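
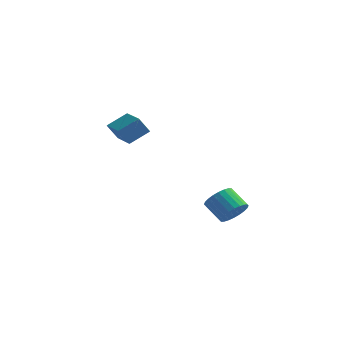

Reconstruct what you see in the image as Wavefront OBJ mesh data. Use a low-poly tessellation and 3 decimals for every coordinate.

v 3.667 -2.09 -1.822
v 4.188 -1.461 -1.422
v 3.115 -1.12 -0.558
v 2.593 -1.75 -0.958
v 4.039 -1.271 -1.683
v 2.965 -0.931 -0.818
v 3.832 -1.207 -1.964
v 2.759 -0.866 -1.1
v 3.601 -1.277 -2.224
v 2.527 -0.936 -1.36
v 3.379 -1.47 -2.423
v 2.306 -1.13 -1.559
v 3.202 -1.758 -2.531
v 2.128 -1.418 -1.666
v 3.095 -2.097 -2.53
v 2.021 -1.757 -1.665
v 3.075 -2.434 -2.422
v 2.001 -2.094 -1.557
v 3.145 -2.72 -2.222
v 2.072 -2.379 -1.358
v 3.295 -2.909 -1.962
v 2.221 -2.569 -1.097
v 3.501 -2.974 -1.68
v 2.428 -2.633 -0.816
v 3.733 -2.904 -1.42
v 2.659 -2.563 -0.556
v 3.954 -2.71 -1.221
v 2.881 -2.37 -0.357
v 4.132 -2.422 -1.114
v 3.058 -2.082 -0.249
v 4.239 -2.083 -1.115
v 3.165 -1.743 -0.25
v 4.259 -1.746 -1.223
v 3.185 -1.406 -0.358
v -3.285 -1.712 2.881
v -2.524 -0.785 3.622
v -4.613 -0.519 2.753
v -3.851 0.408 3.494
v -2.829 -1.308 1.906
v -2.067 -0.381 2.647
v -4.156 -0.115 1.778
v -3.395 0.812 2.519
f 2 1 5
f 2 5 3
f 3 5 6
f 3 6 4
f 5 1 7
f 5 7 6
f 6 7 8
f 6 8 4
f 7 1 9
f 7 9 8
f 8 9 10
f 8 10 4
f 9 1 11
f 9 11 10
f 10 11 12
f 10 12 4
f 11 1 13
f 11 13 12
f 12 13 14
f 12 14 4
f 13 1 15
f 13 15 14
f 14 15 16
f 14 16 4
f 15 1 17
f 15 17 16
f 16 17 18
f 16 18 4
f 17 1 19
f 17 19 18
f 18 19 20
f 18 20 4
f 19 1 21
f 19 21 20
f 20 21 22
f 20 22 4
f 21 1 23
f 21 23 22
f 22 23 24
f 22 24 4
f 23 1 25
f 23 25 24
f 24 25 26
f 24 26 4
f 25 1 27
f 25 27 26
f 26 27 28
f 26 28 4
f 27 1 29
f 27 29 28
f 28 29 30
f 28 30 4
f 29 1 31
f 29 31 30
f 30 31 32
f 30 32 4
f 31 1 33
f 31 33 32
f 32 33 34
f 32 34 4
f 33 1 2
f 33 2 34
f 34 2 3
f 34 3 4
f 36 38 35
f 39 36 35
f 35 38 37
f 37 39 35
f 36 42 38
f 40 36 39
f 40 42 36
f 38 42 37
f 41 39 37
f 37 42 41
f 41 40 39
f 42 40 41



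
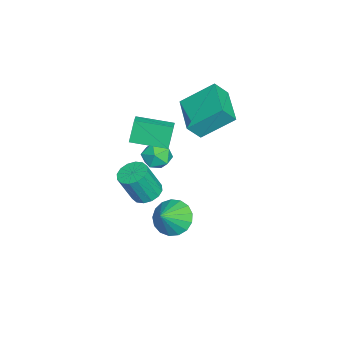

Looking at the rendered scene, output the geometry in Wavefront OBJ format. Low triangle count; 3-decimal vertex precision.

v 0.859 0.764 -0.062
v 1.3 1.426 0.086
v 1.683 0.799 1.751
v 1.241 0.136 1.602
v 0.912 1.524 0.212
v 1.295 0.897 1.877
v 0.51 1.418 0.264
v 0.893 0.79 1.929
v 0.201 1.137 0.229
v 0.584 0.509 1.894
v 0.069 0.755 0.116
v 0.451 0.128 1.781
v 0.147 0.376 -0.045
v 0.53 -0.251 1.62
v 0.417 0.101 -0.211
v 0.8 -0.526 1.454
v 0.805 0.003 -0.337
v 1.188 -0.624 1.328
v 1.207 0.11 -0.389
v 1.59 -0.518 1.276
v 1.516 0.391 -0.354
v 1.899 -0.237 1.311
v 1.649 0.772 -0.241
v 2.031 0.145 1.424
v 1.57 1.151 -0.08
v 1.953 0.524 1.585
v -3.417 -0.972 0.35
v -3.892 -0.798 1.655
v -3.539 0.99 0.043
v -4.014 1.165 1.348
v -2.666 -0.885 0.612
v -3.141 -0.71 1.917
v -2.788 1.078 0.305
v -3.263 1.252 1.61
v -0.74 1.694 -3.268
v -0.125 2.539 -3.576
v 0.32 1.286 -2.272
v -0.416 2.731 -3.188
v -0.781 2.686 -2.818
v -1.136 2.413 -2.551
v -1.401 1.975 -2.448
v -1.515 1.473 -2.533
v -1.45 1.022 -2.786
v -1.223 0.724 -3.15
v -0.886 0.649 -3.54
v -0.515 0.812 -3.868
v -0.195 1.178 -4.059
v -0 1.662 -4.068
v 0.025 2.153 -3.894
v -3.386 1.001 -0.205
v -2.811 1.026 -0.903
v -3.929 -0.266 -0.697
v -3.354 -0.241 -1.395
v -3.042 -0.377 -0.557
v -2.707 0.406 -0.253
v -4.033 0.354 -1.347
v -3.698 1.137 -1.043
v -3.212 0.626 -1.609
v -2.599 0.174 -1.121
v -4.141 0.586 -0.479
v -3.528 0.134 0.009
v -4.68 1.985 1.915
v -5.05 3.669 3.249
v -2.646 2.733 1.536
v -3.016 4.417 2.869
v -4.284 1.363 2.811
v -4.654 3.047 4.144
v -2.25 2.111 2.431
v -2.62 3.795 3.765
f 2 1 5
f 2 5 3
f 3 5 6
f 3 6 4
f 5 1 7
f 5 7 6
f 6 7 8
f 6 8 4
f 7 1 9
f 7 9 8
f 8 9 10
f 8 10 4
f 9 1 11
f 9 11 10
f 10 11 12
f 10 12 4
f 11 1 13
f 11 13 12
f 12 13 14
f 12 14 4
f 13 1 15
f 13 15 14
f 14 15 16
f 14 16 4
f 15 1 17
f 15 17 16
f 16 17 18
f 16 18 4
f 17 1 19
f 17 19 18
f 18 19 20
f 18 20 4
f 19 1 21
f 19 21 20
f 20 21 22
f 20 22 4
f 21 1 23
f 21 23 22
f 22 23 24
f 22 24 4
f 23 1 25
f 23 25 24
f 24 25 26
f 24 26 4
f 25 1 2
f 25 2 26
f 26 2 3
f 26 3 4
f 28 30 27
f 31 28 27
f 27 30 29
f 29 31 27
f 28 34 30
f 32 28 31
f 32 34 28
f 30 34 29
f 33 31 29
f 29 34 33
f 33 32 31
f 34 32 33
f 36 35 38
f 36 38 37
f 38 35 39
f 38 39 37
f 39 35 40
f 39 40 37
f 40 35 41
f 40 41 37
f 41 35 42
f 41 42 37
f 42 35 43
f 42 43 37
f 43 35 44
f 43 44 37
f 44 35 45
f 44 45 37
f 45 35 46
f 45 46 37
f 46 35 47
f 46 47 37
f 47 35 48
f 47 48 37
f 48 35 49
f 48 49 37
f 49 35 36
f 49 36 37
f 50 61 55
f 50 55 51
f 50 51 57
f 50 57 60
f 50 60 61
f 51 55 59
f 55 61 54
f 61 60 52
f 60 57 56
f 57 51 58
f 53 59 54
f 53 54 52
f 53 52 56
f 53 56 58
f 53 58 59
f 54 59 55
f 52 54 61
f 56 52 60
f 58 56 57
f 59 58 51
f 63 65 62
f 66 63 62
f 62 65 64
f 64 66 62
f 63 69 65
f 67 63 66
f 67 69 63
f 65 69 64
f 68 66 64
f 64 69 68
f 68 67 66
f 69 67 68



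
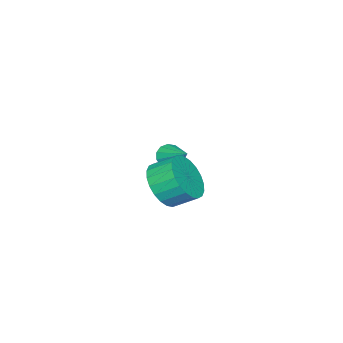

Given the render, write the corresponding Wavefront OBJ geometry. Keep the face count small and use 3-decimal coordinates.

v -1.48 -4.272 -0.84
v -0.945 -4.521 -0.83
v -0.98 -3.168 -0.1
v -0.955 -4.333 -1.103
v -1.132 -4.125 -1.294
v -1.419 -3.964 -1.34
v -1.725 -3.901 -1.228
v -1.954 -3.955 -0.992
v -2.032 -4.11 -0.709
v -1.934 -4.317 -0.467
v -1.693 -4.509 -0.344
v -1.383 -4.626 -0.378
v -1.105 -4.63 -0.559
v 3.02 -1.608 0.76
v 3.88 -1.149 0.537
v 3.58 -0.314 1.097
v 2.72 -0.772 1.32
v 3.653 -1.033 0.241
v 3.353 -0.197 0.802
v 3.329 -1.004 0.025
v 3.029 -0.168 0.586
v 2.959 -1.067 -0.079
v 2.659 -0.231 0.482
v 2.598 -1.212 -0.056
v 2.297 -0.377 0.505
v 2.301 -1.418 0.092
v 2 -0.582 0.652
v 2.113 -1.652 0.341
v 1.813 -0.817 0.901
v 2.064 -1.88 0.654
v 1.764 -1.045 1.214
v 2.16 -2.066 0.983
v 1.86 -1.231 1.543
v 2.387 -2.183 1.278
v 2.087 -1.347 1.839
v 2.711 -2.212 1.494
v 2.411 -1.376 2.055
v 3.081 -2.149 1.598
v 2.781 -1.313 2.159
v 3.443 -2.003 1.575
v 3.142 -1.168 2.136
v 3.74 -1.798 1.428
v 3.439 -0.962 1.988
v 3.927 -1.563 1.179
v 3.627 -0.728 1.739
v 3.976 -1.335 0.866
v 3.676 -0.5 1.426
f 2 1 4
f 2 4 3
f 4 1 5
f 4 5 3
f 5 1 6
f 5 6 3
f 6 1 7
f 6 7 3
f 7 1 8
f 7 8 3
f 8 1 9
f 8 9 3
f 9 1 10
f 9 10 3
f 10 1 11
f 10 11 3
f 11 1 12
f 11 12 3
f 12 1 13
f 12 13 3
f 13 1 2
f 13 2 3
f 15 14 18
f 15 18 16
f 16 18 19
f 16 19 17
f 18 14 20
f 18 20 19
f 19 20 21
f 19 21 17
f 20 14 22
f 20 22 21
f 21 22 23
f 21 23 17
f 22 14 24
f 22 24 23
f 23 24 25
f 23 25 17
f 24 14 26
f 24 26 25
f 25 26 27
f 25 27 17
f 26 14 28
f 26 28 27
f 27 28 29
f 27 29 17
f 28 14 30
f 28 30 29
f 29 30 31
f 29 31 17
f 30 14 32
f 30 32 31
f 31 32 33
f 31 33 17
f 32 14 34
f 32 34 33
f 33 34 35
f 33 35 17
f 34 14 36
f 34 36 35
f 35 36 37
f 35 37 17
f 36 14 38
f 36 38 37
f 37 38 39
f 37 39 17
f 38 14 40
f 38 40 39
f 39 40 41
f 39 41 17
f 40 14 42
f 40 42 41
f 41 42 43
f 41 43 17
f 42 14 44
f 42 44 43
f 43 44 45
f 43 45 17
f 44 14 46
f 44 46 45
f 45 46 47
f 45 47 17
f 46 14 15
f 46 15 47
f 47 15 16
f 47 16 17



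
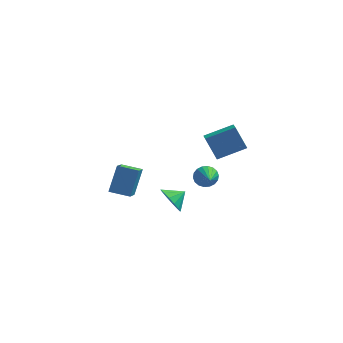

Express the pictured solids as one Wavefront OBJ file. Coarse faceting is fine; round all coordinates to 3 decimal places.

v 2.513 -2.284 0.182
v 2.813 -2.567 -0.526
v 3.027 -3.876 1.038
v 3.099 -2.396 -0.38
v 3.27 -2.202 -0.121
v 3.29 -2.024 0.197
v 3.157 -1.898 0.512
v 2.896 -1.848 0.762
v 2.559 -1.885 0.897
v 2.212 -2 0.89
v 1.926 -2.172 0.744
v 1.755 -2.365 0.486
v 1.735 -2.543 0.167
v 1.868 -2.669 -0.148
v 2.13 -2.719 -0.398
v 2.467 -2.683 -0.533
v -4.357 0.327 -4.151
v -4.003 1.491 -2.378
v -4.426 2.021 -5.249
v -4.072 3.185 -3.476
v -2.888 0.235 -4.384
v -2.534 1.399 -2.611
v -2.957 1.929 -5.482
v -2.603 3.093 -3.709
v 3.429 -3.791 3.026
v 2.617 -3.336 4.507
v 3.153 -2.756 2.556
v 2.341 -2.301 4.038
v 5.179 -2.999 3.742
v 4.367 -2.544 5.224
v 4.903 -1.964 3.273
v 4.091 -1.509 4.754
v 0.596 -4.235 -0.917
v 1.213 -4.355 -1.77
v 1.424 -3.625 -0.403
v 0.93 -3.894 -1.863
v 0.558 -3.524 -1.702
v 0.196 -3.345 -1.331
v -0.059 -3.404 -0.848
v -0.138 -3.686 -0.384
v -0.021 -4.115 -0.063
v 0.261 -4.577 0.03
v 0.633 -4.946 -0.131
v 0.995 -5.126 -0.503
v 1.25 -5.066 -0.985
v 1.33 -4.784 -1.449
f 2 1 4
f 2 4 3
f 4 1 5
f 4 5 3
f 5 1 6
f 5 6 3
f 6 1 7
f 6 7 3
f 7 1 8
f 7 8 3
f 8 1 9
f 8 9 3
f 9 1 10
f 9 10 3
f 10 1 11
f 10 11 3
f 11 1 12
f 11 12 3
f 12 1 13
f 12 13 3
f 13 1 14
f 13 14 3
f 14 1 15
f 14 15 3
f 15 1 16
f 15 16 3
f 16 1 2
f 16 2 3
f 18 20 17
f 21 18 17
f 17 20 19
f 19 21 17
f 18 24 20
f 22 18 21
f 22 24 18
f 20 24 19
f 23 21 19
f 19 24 23
f 23 22 21
f 24 22 23
f 26 28 25
f 29 26 25
f 25 28 27
f 27 29 25
f 26 32 28
f 30 26 29
f 30 32 26
f 28 32 27
f 31 29 27
f 27 32 31
f 31 30 29
f 32 30 31
f 34 33 36
f 34 36 35
f 36 33 37
f 36 37 35
f 37 33 38
f 37 38 35
f 38 33 39
f 38 39 35
f 39 33 40
f 39 40 35
f 40 33 41
f 40 41 35
f 41 33 42
f 41 42 35
f 42 33 43
f 42 43 35
f 43 33 44
f 43 44 35
f 44 33 45
f 44 45 35
f 45 33 46
f 45 46 35
f 46 33 34
f 46 34 35



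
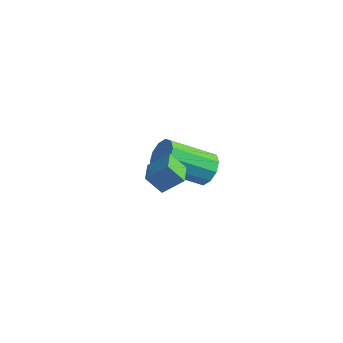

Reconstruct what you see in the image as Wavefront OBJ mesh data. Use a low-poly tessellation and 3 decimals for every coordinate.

v -0.015 -4.673 1.176
v 0.558 -4.176 1.812
v -0.566 -3.94 1.099
v 0.007 -3.443 1.735
v 0.473 -4.377 0.505
v 1.046 -3.88 1.141
v -0.078 -3.644 0.428
v 0.495 -3.147 1.064
v -1.796 0.702 -2.86
v -1.228 0.214 -2.905
v -2.297 -1.13 -1.805
v -2.864 -0.642 -1.76
v -1.164 0.474 -2.526
v -2.233 -0.871 -1.426
v -1.342 0.82 -2.275
v -2.41 -0.524 -1.175
v -1.693 1.122 -2.247
v -2.761 -0.223 -1.147
v -2.083 1.263 -2.453
v -3.152 -0.082 -1.353
v -2.363 1.19 -2.815
v -3.432 -0.154 -1.715
v -2.427 0.931 -3.194
v -3.496 -0.414 -2.094
v -2.25 0.584 -3.445
v -3.318 -0.76 -2.345
v -1.899 0.283 -3.473
v -2.967 -1.062 -2.373
v -1.508 0.142 -3.267
v -2.577 -1.203 -2.167
f 2 4 1
f 5 2 1
f 1 4 3
f 3 5 1
f 2 8 4
f 6 2 5
f 6 8 2
f 4 8 3
f 7 5 3
f 3 8 7
f 7 6 5
f 8 6 7
f 10 9 13
f 10 13 11
f 11 13 14
f 11 14 12
f 13 9 15
f 13 15 14
f 14 15 16
f 14 16 12
f 15 9 17
f 15 17 16
f 16 17 18
f 16 18 12
f 17 9 19
f 17 19 18
f 18 19 20
f 18 20 12
f 19 9 21
f 19 21 20
f 20 21 22
f 20 22 12
f 21 9 23
f 21 23 22
f 22 23 24
f 22 24 12
f 23 9 25
f 23 25 24
f 24 25 26
f 24 26 12
f 25 9 27
f 25 27 26
f 26 27 28
f 26 28 12
f 27 9 29
f 27 29 28
f 28 29 30
f 28 30 12
f 29 9 10
f 29 10 30
f 30 10 11
f 30 11 12



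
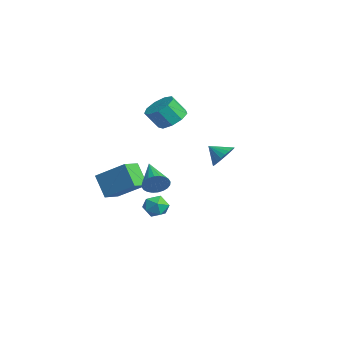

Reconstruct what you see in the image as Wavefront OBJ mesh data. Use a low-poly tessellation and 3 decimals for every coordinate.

v -2.207 -0.48 -4.5
v -1.585 -0.982 -4.275
v -2.995 -1.038 -3.565
v -2.373 -1.54 -3.34
v -2.327 -0.725 -3.184
v -1.84 -0.38 -3.762
v -2.74 -1.64 -4.078
v -2.253 -1.295 -4.656
v -1.914 -1.698 -4.014
v -1.659 -1.133 -3.461
v -2.921 -0.887 -4.379
v -2.666 -0.322 -3.826
v -3.172 -4.163 -1.536
v -1.947 -2.875 -0.361
v -3.854 -3.208 -1.871
v -2.63 -1.921 -0.695
v -2.21 -3.919 -2.805
v -0.986 -2.632 -1.629
v -2.893 -2.965 -3.139
v -1.668 -1.677 -1.964
v -1.896 -0.162 2.641
v -1.414 0.482 3.165
v -1.582 -0.255 4.224
v -2.064 -0.898 3.699
v -2.054 0.627 3.165
v -2.223 -0.109 4.223
v -2.62 0.403 2.919
v -2.789 -0.333 3.977
v -2.848 -0.085 2.543
v -3.016 -0.821 3.601
v -2.629 -0.609 2.213
v -2.798 -1.345 3.271
v -2.068 -0.924 2.083
v -2.236 -1.66 3.141
v -1.426 -0.882 2.215
v -1.594 -1.618 3.273
v -1.004 -0.503 2.545
v -1.172 -1.24 3.603
v -0.999 0.035 2.921
v -1.167 -0.701 3.979
v -0.834 2.362 -0.072
v -0.116 2.177 0.383
v -1.426 1.698 0.592
v -0.232 2.448 0.551
v -0.441 2.707 0.623
v -0.708 2.912 0.59
v -0.995 3.034 0.455
v -1.258 3.054 0.241
v -1.456 2.968 -0.021
v -1.559 2.79 -0.291
v -1.552 2.546 -0.528
v -1.435 2.275 -0.695
v -1.227 2.017 -0.767
v -0.959 1.811 -0.734
v -0.672 1.689 -0.6
v -0.41 1.669 -0.385
v -0.212 1.755 -0.123
v -0.109 1.933 0.147
v 3.095 -2.775 0.128
v 3.372 -2.401 0.716
v 1.245 -2.545 0.852
v 3.325 -2.183 0.526
v 3.243 -2.055 0.276
v 3.138 -2.037 0.003
v 3.027 -2.131 -0.25
v 2.926 -2.324 -0.447
v 2.851 -2.585 -0.555
v 2.813 -2.875 -0.56
v 2.818 -3.15 -0.46
v 2.865 -3.368 -0.271
v 2.947 -3.495 -0.02
v 3.052 -3.514 0.252
v 3.163 -3.419 0.506
v 3.264 -3.227 0.702
v 3.339 -2.966 0.811
v 3.377 -2.676 0.816
f 1 12 6
f 1 6 2
f 1 2 8
f 1 8 11
f 1 11 12
f 2 6 10
f 6 12 5
f 12 11 3
f 11 8 7
f 8 2 9
f 4 10 5
f 4 5 3
f 4 3 7
f 4 7 9
f 4 9 10
f 5 10 6
f 3 5 12
f 7 3 11
f 9 7 8
f 10 9 2
f 14 16 13
f 17 14 13
f 13 16 15
f 15 17 13
f 14 20 16
f 18 14 17
f 18 20 14
f 16 20 15
f 19 17 15
f 15 20 19
f 19 18 17
f 20 18 19
f 22 21 25
f 22 25 23
f 23 25 26
f 23 26 24
f 25 21 27
f 25 27 26
f 26 27 28
f 26 28 24
f 27 21 29
f 27 29 28
f 28 29 30
f 28 30 24
f 29 21 31
f 29 31 30
f 30 31 32
f 30 32 24
f 31 21 33
f 31 33 32
f 32 33 34
f 32 34 24
f 33 21 35
f 33 35 34
f 34 35 36
f 34 36 24
f 35 21 37
f 35 37 36
f 36 37 38
f 36 38 24
f 37 21 39
f 37 39 38
f 38 39 40
f 38 40 24
f 39 21 22
f 39 22 40
f 40 22 23
f 40 23 24
f 42 41 44
f 42 44 43
f 44 41 45
f 44 45 43
f 45 41 46
f 45 46 43
f 46 41 47
f 46 47 43
f 47 41 48
f 47 48 43
f 48 41 49
f 48 49 43
f 49 41 50
f 49 50 43
f 50 41 51
f 50 51 43
f 51 41 52
f 51 52 43
f 52 41 53
f 52 53 43
f 53 41 54
f 53 54 43
f 54 41 55
f 54 55 43
f 55 41 56
f 55 56 43
f 56 41 57
f 56 57 43
f 57 41 58
f 57 58 43
f 58 41 42
f 58 42 43
f 60 59 62
f 60 62 61
f 62 59 63
f 62 63 61
f 63 59 64
f 63 64 61
f 64 59 65
f 64 65 61
f 65 59 66
f 65 66 61
f 66 59 67
f 66 67 61
f 67 59 68
f 67 68 61
f 68 59 69
f 68 69 61
f 69 59 70
f 69 70 61
f 70 59 71
f 70 71 61
f 71 59 72
f 71 72 61
f 72 59 73
f 72 73 61
f 73 59 74
f 73 74 61
f 74 59 75
f 74 75 61
f 75 59 76
f 75 76 61
f 76 59 60
f 76 60 61



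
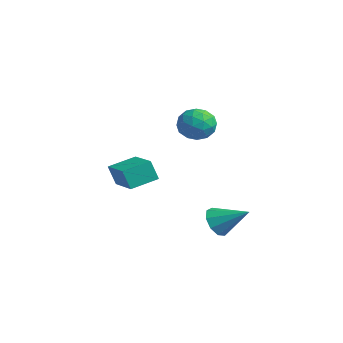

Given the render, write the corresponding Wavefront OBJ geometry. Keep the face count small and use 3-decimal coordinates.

v -1.317 1.739 4.063
v -0.607 2.232 4.661
v -0.073 0.848 3.319
v 0.637 1.341 3.917
v -0.034 0.66 4.353
v -0.803 1.21 4.812
v 0.123 1.87 3.168
v -0.646 2.42 3.627
v 0.283 2.313 4.107
v 0.186 1.565 4.84
v -0.866 1.515 3.14
v -0.963 0.767 3.873
v -1.071 2.064 4.427
v 0.391 1.016 3.553
v -0.003 0.616 3.809
v 0.414 0.906 4.161
v -1.187 1.463 4.516
v -0.769 1.753 4.868
v -0.433 0.829 4.687
v 0.089 1.327 3.112
v 0.507 1.617 3.464
v -1.094 2.174 3.819
v -0.677 2.464 4.171
v -0.247 2.251 3.293
v -0.13 2.401 4.453
v 0.601 1.878 4.016
v 0.299 2.188 3.576
v -0.153 2.512 3.846
v -0.188 1.962 4.884
v 0.544 1.438 4.447
v 0.149 1.037 4.703
v -0.303 1.361 4.973
v 0.336 2.009 4.559
v -1.224 1.642 3.533
v -0.492 1.118 3.096
v -0.377 1.719 3.007
v -0.829 2.043 3.277
v -1.281 1.202 3.964
v -0.55 0.679 3.527
v -0.527 0.568 4.134
v -0.979 0.892 4.404
v -1.016 1.071 3.421
v -4.592 -0.764 -1.006
v -4.805 -1.107 0.188
v -4.556 0.781 -0.556
v -4.769 0.438 0.638
v -2.651 -0.898 -0.698
v -2.864 -1.241 0.496
v -2.615 0.647 -0.248
v -2.828 0.304 0.946
v 0.428 2.265 -2.468
v 1.108 1.945 -3.05
v 1.732 3.335 -1.532
v 0.841 2.485 -3.295
v 0.381 2.921 -3.153
v -0.057 3.05 -2.691
v -0.268 2.812 -2.124
v -0.154 2.317 -1.719
v 0.233 1.798 -1.664
v 0.711 1.497 -1.985
v 1.057 1.555 -2.533
f 1 38 17
f 38 12 41
f 17 41 6
f 38 41 17
f 1 17 13
f 17 6 18
f 13 18 2
f 17 18 13
f 1 13 22
f 13 2 23
f 22 23 8
f 13 23 22
f 1 22 34
f 22 8 37
f 34 37 11
f 22 37 34
f 1 34 38
f 34 11 42
f 38 42 12
f 34 42 38
f 2 18 29
f 18 6 32
f 29 32 10
f 18 32 29
f 6 41 19
f 41 12 40
f 19 40 5
f 41 40 19
f 12 42 39
f 42 11 35
f 39 35 3
f 42 35 39
f 11 37 36
f 37 8 24
f 36 24 7
f 37 24 36
f 8 23 28
f 23 2 25
f 28 25 9
f 23 25 28
f 4 30 16
f 30 10 31
f 16 31 5
f 30 31 16
f 4 16 14
f 16 5 15
f 14 15 3
f 16 15 14
f 4 14 21
f 14 3 20
f 21 20 7
f 14 20 21
f 4 21 26
f 21 7 27
f 26 27 9
f 21 27 26
f 4 26 30
f 26 9 33
f 30 33 10
f 26 33 30
f 5 31 19
f 31 10 32
f 19 32 6
f 31 32 19
f 3 15 39
f 15 5 40
f 39 40 12
f 15 40 39
f 7 20 36
f 20 3 35
f 36 35 11
f 20 35 36
f 9 27 28
f 27 7 24
f 28 24 8
f 27 24 28
f 10 33 29
f 33 9 25
f 29 25 2
f 33 25 29
f 44 46 43
f 47 44 43
f 43 46 45
f 45 47 43
f 44 50 46
f 48 44 47
f 48 50 44
f 46 50 45
f 49 47 45
f 45 50 49
f 49 48 47
f 50 48 49
f 52 51 54
f 52 54 53
f 54 51 55
f 54 55 53
f 55 51 56
f 55 56 53
f 56 51 57
f 56 57 53
f 57 51 58
f 57 58 53
f 58 51 59
f 58 59 53
f 59 51 60
f 59 60 53
f 60 51 61
f 60 61 53
f 61 51 52
f 61 52 53



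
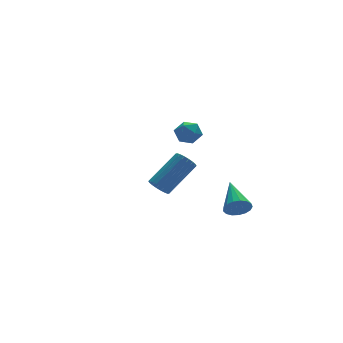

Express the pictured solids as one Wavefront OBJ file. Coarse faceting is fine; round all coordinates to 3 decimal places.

v -2.88 -3.58 -0.687
v -2.587 -3.941 -0.942
v -1.168 -3.58 0.171
v -1.46 -3.22 0.427
v -2.543 -3.743 -1.063
v -1.124 -3.382 0.051
v -2.566 -3.513 -1.109
v -1.146 -3.152 0.005
v -2.651 -3.296 -1.071
v -1.231 -2.935 0.043
v -2.781 -3.136 -0.957
v -1.361 -2.775 0.157
v -2.93 -3.063 -0.79
v -1.511 -2.702 0.324
v -3.07 -3.093 -0.602
v -1.651 -2.732 0.511
v -3.172 -3.22 -0.431
v -1.753 -2.859 0.682
v -3.216 -3.418 -0.311
v -1.797 -3.057 0.803
v -3.194 -3.648 -0.265
v -1.774 -3.287 0.849
v -3.109 -3.865 -0.303
v -1.689 -3.504 0.811
v -2.979 -4.025 -0.417
v -1.559 -3.664 0.697
v -2.829 -4.098 -0.584
v -1.41 -3.737 0.53
v -2.689 -4.068 -0.771
v -1.27 -3.707 0.342
v 0.883 2.766 -1.112
v 1.465 2.923 -0.77
v 1.435 1.977 -1.69
v 2.017 2.134 -1.348
v 1.492 1.827 -1.015
v 1.15 2.314 -0.658
v 1.75 2.586 -1.802
v 1.408 3.073 -1.445
v 2.001 2.811 -1.196
v 1.842 2.343 -0.71
v 1.058 2.557 -1.75
v 0.899 2.089 -1.264
v 1.162 -2.854 -3.298
v 1.429 -3.15 -2.797
v 1.598 -1.286 -2.602
v 1.658 -3.125 -2.999
v 1.774 -3.038 -3.268
v 1.75 -2.908 -3.545
v 1.591 -2.766 -3.765
v 1.333 -2.644 -3.878
v 1.037 -2.571 -3.858
v 0.769 -2.562 -3.71
v 0.591 -2.62 -3.467
v 0.544 -2.731 -3.186
v 0.638 -2.871 -2.93
v 0.853 -3.007 -2.759
v 1.138 -3.108 -2.711
f 2 1 5
f 2 5 3
f 3 5 6
f 3 6 4
f 5 1 7
f 5 7 6
f 6 7 8
f 6 8 4
f 7 1 9
f 7 9 8
f 8 9 10
f 8 10 4
f 9 1 11
f 9 11 10
f 10 11 12
f 10 12 4
f 11 1 13
f 11 13 12
f 12 13 14
f 12 14 4
f 13 1 15
f 13 15 14
f 14 15 16
f 14 16 4
f 15 1 17
f 15 17 16
f 16 17 18
f 16 18 4
f 17 1 19
f 17 19 18
f 18 19 20
f 18 20 4
f 19 1 21
f 19 21 20
f 20 21 22
f 20 22 4
f 21 1 23
f 21 23 22
f 22 23 24
f 22 24 4
f 23 1 25
f 23 25 24
f 24 25 26
f 24 26 4
f 25 1 27
f 25 27 26
f 26 27 28
f 26 28 4
f 27 1 29
f 27 29 28
f 28 29 30
f 28 30 4
f 29 1 2
f 29 2 30
f 30 2 3
f 30 3 4
f 31 42 36
f 31 36 32
f 31 32 38
f 31 38 41
f 31 41 42
f 32 36 40
f 36 42 35
f 42 41 33
f 41 38 37
f 38 32 39
f 34 40 35
f 34 35 33
f 34 33 37
f 34 37 39
f 34 39 40
f 35 40 36
f 33 35 42
f 37 33 41
f 39 37 38
f 40 39 32
f 44 43 46
f 44 46 45
f 46 43 47
f 46 47 45
f 47 43 48
f 47 48 45
f 48 43 49
f 48 49 45
f 49 43 50
f 49 50 45
f 50 43 51
f 50 51 45
f 51 43 52
f 51 52 45
f 52 43 53
f 52 53 45
f 53 43 54
f 53 54 45
f 54 43 55
f 54 55 45
f 55 43 56
f 55 56 45
f 56 43 57
f 56 57 45
f 57 43 44
f 57 44 45



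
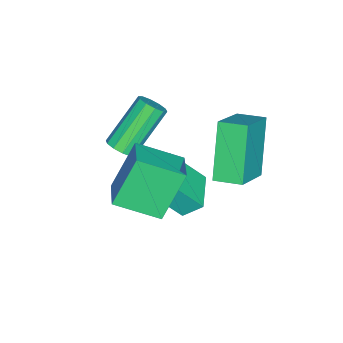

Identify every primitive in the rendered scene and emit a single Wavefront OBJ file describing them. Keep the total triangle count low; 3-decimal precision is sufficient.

v -0.795 -0.403 1.333
v -0.973 0.223 1.911
v -1.19 0.657 0.064
v -1.368 1.283 0.642
v 0.508 0.017 1.278
v 0.33 0.643 1.856
v 0.113 1.077 0.009
v -0.065 1.703 0.587
v -0.161 -1.118 2.466
v 0.061 -1.458 2.807
v -1.158 -0.862 4.194
v -1.379 -0.522 3.854
v 0.223 -1.175 2.828
v -0.995 -0.579 4.215
v 0.238 -0.869 2.71
v -0.98 -0.273 4.097
v 0.102 -0.659 2.5
v -1.117 -0.063 3.887
v -0.136 -0.624 2.276
v -1.354 -0.028 3.664
v -0.382 -0.778 2.126
v -1.601 -0.182 3.513
v -0.545 -1.061 2.105
v -1.763 -0.465 3.492
v -0.56 -1.367 2.223
v -1.778 -0.771 3.61
v -0.423 -1.577 2.433
v -1.642 -0.981 3.82
v -0.186 -1.612 2.656
v -1.404 -1.016 4.044
v 0.415 -0.355 3.65
v 1.496 0.154 4.052
v -0.022 1.079 3.009
v 1.059 1.588 3.411
v 1.241 -0.828 2.029
v 2.322 -0.319 2.431
v 0.804 0.606 1.388
v 1.885 1.115 1.79
v -1.62 2.056 1.057
v -2.826 1.746 2.822
v -1.658 3.024 1.201
v -2.863 2.715 2.966
v -0.137 1.965 2.054
v -1.342 1.656 3.819
v -0.174 2.934 2.198
v -1.38 2.624 3.963
f 2 4 1
f 5 2 1
f 1 4 3
f 3 5 1
f 2 8 4
f 6 2 5
f 6 8 2
f 4 8 3
f 7 5 3
f 3 8 7
f 7 6 5
f 8 6 7
f 10 9 13
f 10 13 11
f 11 13 14
f 11 14 12
f 13 9 15
f 13 15 14
f 14 15 16
f 14 16 12
f 15 9 17
f 15 17 16
f 16 17 18
f 16 18 12
f 17 9 19
f 17 19 18
f 18 19 20
f 18 20 12
f 19 9 21
f 19 21 20
f 20 21 22
f 20 22 12
f 21 9 23
f 21 23 22
f 22 23 24
f 22 24 12
f 23 9 25
f 23 25 24
f 24 25 26
f 24 26 12
f 25 9 27
f 25 27 26
f 26 27 28
f 26 28 12
f 27 9 29
f 27 29 28
f 28 29 30
f 28 30 12
f 29 9 10
f 29 10 30
f 30 10 11
f 30 11 12
f 32 34 31
f 35 32 31
f 31 34 33
f 33 35 31
f 32 38 34
f 36 32 35
f 36 38 32
f 34 38 33
f 37 35 33
f 33 38 37
f 37 36 35
f 38 36 37
f 40 42 39
f 43 40 39
f 39 42 41
f 41 43 39
f 40 46 42
f 44 40 43
f 44 46 40
f 42 46 41
f 45 43 41
f 41 46 45
f 45 44 43
f 46 44 45



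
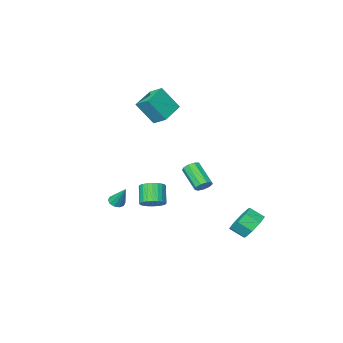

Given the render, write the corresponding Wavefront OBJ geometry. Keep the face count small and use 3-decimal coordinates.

v -3.964 3.953 -4.078
v -3.426 3.667 -4.909
v -2.818 3.022 -4.293
v -3.356 3.307 -3.462
v -3.117 4.299 -4.552
v -2.509 3.653 -3.936
v -3.305 4.728 -3.917
v -2.696 4.082 -3.301
v -3.878 4.703 -3.377
v -3.27 4.057 -2.761
v -4.502 4.238 -3.247
v -3.894 3.593 -2.631
v -4.811 3.607 -3.604
v -4.203 2.961 -2.988
v -4.624 3.178 -4.239
v -4.015 2.532 -3.623
v -4.05 3.203 -4.779
v -3.442 2.557 -4.163
v -3.076 -4.249 2.921
v -3.357 -3.303 3.471
v -1.61 -3.503 2.385
v -1.891 -2.556 2.936
v -2.189 -4.884 4.464
v -2.47 -3.937 5.015
v -0.723 -4.137 3.929
v -1.004 -3.191 4.479
v -3.958 -1.5 -2.788
v -3.555 -1.22 -2.426
v -3.559 -2.679 -1.29
v -3.962 -2.96 -1.652
v -3.944 -1.126 -2.307
v -3.947 -2.585 -1.171
v -4.339 -1.207 -2.413
v -4.343 -2.667 -1.276
v -4.556 -1.425 -2.694
v -4.56 -2.885 -1.558
v -4.493 -1.679 -3.02
v -4.497 -3.139 -1.883
v -4.18 -1.849 -3.237
v -4.184 -3.309 -2.1
v -3.763 -1.855 -3.244
v -3.767 -3.315 -2.108
v -3.437 -1.696 -3.038
v -3.441 -3.156 -1.902
v -3.355 -1.445 -2.715
v -3.359 -2.905 -1.579
v 2.135 -1.586 -2.628
v 2.387 -1.973 -2.349
v 2.025 -0.694 -1.292
v 2.619 -1.765 -2.469
v 2.665 -1.488 -2.65
v 2.509 -1.249 -2.822
v 2.21 -1.138 -2.921
v 1.882 -1.198 -2.907
v 1.651 -1.407 -2.787
v 1.604 -1.683 -2.606
v 1.76 -1.923 -2.434
v 2.059 -2.033 -2.336
v -0.866 -2.404 -3.878
v -0.298 -2.054 -3.401
v -0.745 -2.846 -2.286
v -1.314 -3.196 -2.762
v -0.546 -1.855 -3.36
v -0.993 -2.648 -2.244
v -0.842 -1.74 -3.397
v -1.289 -2.533 -2.281
v -1.142 -1.726 -3.507
v -1.589 -2.519 -2.391
v -1.4 -1.815 -3.674
v -1.847 -2.608 -2.558
v -1.577 -1.994 -3.872
v -2.024 -2.787 -2.756
v -1.645 -2.235 -4.07
v -2.093 -3.028 -2.955
v -1.596 -2.502 -4.24
v -2.043 -3.295 -3.124
v -1.435 -2.754 -4.354
v -1.882 -3.546 -3.239
v -1.187 -2.952 -4.396
v -1.634 -3.745 -3.28
v -0.891 -3.067 -4.359
v -1.338 -3.86 -3.243
v -0.591 -3.081 -4.249
v -1.038 -3.874 -3.133
v -0.333 -2.992 -4.082
v -0.78 -3.785 -2.966
v -0.156 -2.813 -3.884
v -0.603 -3.606 -2.768
v -0.087 -2.572 -3.685
v -0.535 -3.365 -2.57
v -0.137 -2.305 -3.516
v -0.584 -3.098 -2.4
f 2 1 5
f 2 5 3
f 3 5 6
f 3 6 4
f 5 1 7
f 5 7 6
f 6 7 8
f 6 8 4
f 7 1 9
f 7 9 8
f 8 9 10
f 8 10 4
f 9 1 11
f 9 11 10
f 10 11 12
f 10 12 4
f 11 1 13
f 11 13 12
f 12 13 14
f 12 14 4
f 13 1 15
f 13 15 14
f 14 15 16
f 14 16 4
f 15 1 17
f 15 17 16
f 16 17 18
f 16 18 4
f 17 1 2
f 17 2 18
f 18 2 3
f 18 3 4
f 20 22 19
f 23 20 19
f 19 22 21
f 21 23 19
f 20 26 22
f 24 20 23
f 24 26 20
f 22 26 21
f 25 23 21
f 21 26 25
f 25 24 23
f 26 24 25
f 28 27 31
f 28 31 29
f 29 31 32
f 29 32 30
f 31 27 33
f 31 33 32
f 32 33 34
f 32 34 30
f 33 27 35
f 33 35 34
f 34 35 36
f 34 36 30
f 35 27 37
f 35 37 36
f 36 37 38
f 36 38 30
f 37 27 39
f 37 39 38
f 38 39 40
f 38 40 30
f 39 27 41
f 39 41 40
f 40 41 42
f 40 42 30
f 41 27 43
f 41 43 42
f 42 43 44
f 42 44 30
f 43 27 45
f 43 45 44
f 44 45 46
f 44 46 30
f 45 27 28
f 45 28 46
f 46 28 29
f 46 29 30
f 48 47 50
f 48 50 49
f 50 47 51
f 50 51 49
f 51 47 52
f 51 52 49
f 52 47 53
f 52 53 49
f 53 47 54
f 53 54 49
f 54 47 55
f 54 55 49
f 55 47 56
f 55 56 49
f 56 47 57
f 56 57 49
f 57 47 58
f 57 58 49
f 58 47 48
f 58 48 49
f 60 59 63
f 60 63 61
f 61 63 64
f 61 64 62
f 63 59 65
f 63 65 64
f 64 65 66
f 64 66 62
f 65 59 67
f 65 67 66
f 66 67 68
f 66 68 62
f 67 59 69
f 67 69 68
f 68 69 70
f 68 70 62
f 69 59 71
f 69 71 70
f 70 71 72
f 70 72 62
f 71 59 73
f 71 73 72
f 72 73 74
f 72 74 62
f 73 59 75
f 73 75 74
f 74 75 76
f 74 76 62
f 75 59 77
f 75 77 76
f 76 77 78
f 76 78 62
f 77 59 79
f 77 79 78
f 78 79 80
f 78 80 62
f 79 59 81
f 79 81 80
f 80 81 82
f 80 82 62
f 81 59 83
f 81 83 82
f 82 83 84
f 82 84 62
f 83 59 85
f 83 85 84
f 84 85 86
f 84 86 62
f 85 59 87
f 85 87 86
f 86 87 88
f 86 88 62
f 87 59 89
f 87 89 88
f 88 89 90
f 88 90 62
f 89 59 91
f 89 91 90
f 90 91 92
f 90 92 62
f 91 59 60
f 91 60 92
f 92 60 61
f 92 61 62



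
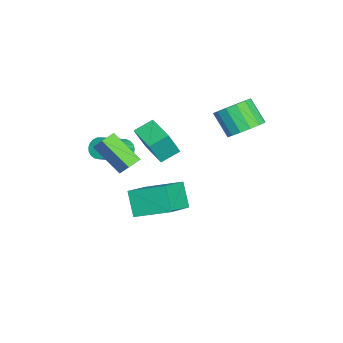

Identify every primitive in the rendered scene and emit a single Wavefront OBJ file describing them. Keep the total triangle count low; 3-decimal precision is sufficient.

v -2.561 -1.894 0.774
v -2.07 -2.416 2.249
v -1.082 -0.858 0.648
v -0.591 -1.38 2.124
v -1.969 -2.8 0.256
v -1.478 -3.322 1.732
v -0.49 -1.764 0.131
v 0.001 -2.286 1.606
v -0.881 -2.626 -2.139
v 0.95 -3.264 -1.208
v -0.598 -0.641 -1.334
v 1.232 -1.279 -0.403
v -0.052 -2.201 -3.477
v 1.778 -2.839 -2.546
v 0.23 -0.216 -2.672
v 2.061 -0.854 -1.741
v -1.754 2.449 2.162
v -1.311 3.144 2.875
v -2.024 2.306 4.132
v -2.466 1.611 3.418
v -1.811 3.369 2.742
v -2.524 2.532 3.999
v -2.295 3.348 2.454
v -3.008 2.511 3.711
v -2.635 3.086 2.087
v -3.347 2.249 3.344
v -2.738 2.653 1.74
v -3.45 1.816 2.997
v -2.577 2.166 1.506
v -3.29 1.328 2.763
v -2.196 1.754 1.448
v -2.909 0.916 2.705
v -1.696 1.528 1.581
v -2.409 0.691 2.838
v -1.212 1.549 1.869
v -1.925 0.712 3.126
v -0.873 1.811 2.236
v -1.585 0.974 3.493
v -0.77 2.244 2.583
v -1.482 1.407 3.84
v -0.93 2.732 2.817
v -1.643 1.894 4.074
v 0.538 -3.497 1.614
v 0.948 -3.442 1.086
v 2.432 -4.408 2.139
v 2.022 -4.463 2.666
v 1.002 -3.207 1.226
v 2.485 -4.173 2.279
v 0.975 -3.022 1.433
v 2.459 -3.989 2.486
v 0.873 -2.92 1.671
v 2.357 -3.886 2.724
v 0.713 -2.917 1.899
v 2.197 -3.883 2.952
v 0.523 -3.014 2.078
v 2.007 -3.98 3.131
v 0.336 -3.195 2.177
v 1.819 -4.161 3.229
v 0.183 -3.428 2.178
v 1.667 -4.394 3.23
v 0.092 -3.673 2.081
v 1.576 -4.639 3.134
v 0.078 -3.887 1.904
v 1.562 -4.854 2.957
v 0.143 -4.034 1.677
v 1.627 -5.001 2.729
v 0.277 -4.088 1.439
v 1.761 -5.055 2.491
v 0.456 -4.04 1.231
v 1.94 -5.007 2.283
v 0.649 -3.898 1.089
v 2.133 -4.864 2.141
v 0.823 -3.686 1.038
v 2.307 -4.653 2.09
v 3.953 -3.118 2.292
v 3.277 -4.527 3.589
v 3.296 -2.655 2.454
v 2.62 -4.064 3.75
v 4.58 -2.556 3.23
v 3.904 -3.965 4.526
v 3.923 -2.093 3.391
v 3.247 -3.502 4.688
f 2 4 1
f 5 2 1
f 1 4 3
f 3 5 1
f 2 8 4
f 6 2 5
f 6 8 2
f 4 8 3
f 7 5 3
f 3 8 7
f 7 6 5
f 8 6 7
f 10 12 9
f 13 10 9
f 9 12 11
f 11 13 9
f 10 16 12
f 14 10 13
f 14 16 10
f 12 16 11
f 15 13 11
f 11 16 15
f 15 14 13
f 16 14 15
f 18 17 21
f 18 21 19
f 19 21 22
f 19 22 20
f 21 17 23
f 21 23 22
f 22 23 24
f 22 24 20
f 23 17 25
f 23 25 24
f 24 25 26
f 24 26 20
f 25 17 27
f 25 27 26
f 26 27 28
f 26 28 20
f 27 17 29
f 27 29 28
f 28 29 30
f 28 30 20
f 29 17 31
f 29 31 30
f 30 31 32
f 30 32 20
f 31 17 33
f 31 33 32
f 32 33 34
f 32 34 20
f 33 17 35
f 33 35 34
f 34 35 36
f 34 36 20
f 35 17 37
f 35 37 36
f 36 37 38
f 36 38 20
f 37 17 39
f 37 39 38
f 38 39 40
f 38 40 20
f 39 17 41
f 39 41 40
f 40 41 42
f 40 42 20
f 41 17 18
f 41 18 42
f 42 18 19
f 42 19 20
f 44 43 47
f 44 47 45
f 45 47 48
f 45 48 46
f 47 43 49
f 47 49 48
f 48 49 50
f 48 50 46
f 49 43 51
f 49 51 50
f 50 51 52
f 50 52 46
f 51 43 53
f 51 53 52
f 52 53 54
f 52 54 46
f 53 43 55
f 53 55 54
f 54 55 56
f 54 56 46
f 55 43 57
f 55 57 56
f 56 57 58
f 56 58 46
f 57 43 59
f 57 59 58
f 58 59 60
f 58 60 46
f 59 43 61
f 59 61 60
f 60 61 62
f 60 62 46
f 61 43 63
f 61 63 62
f 62 63 64
f 62 64 46
f 63 43 65
f 63 65 64
f 64 65 66
f 64 66 46
f 65 43 67
f 65 67 66
f 66 67 68
f 66 68 46
f 67 43 69
f 67 69 68
f 68 69 70
f 68 70 46
f 69 43 71
f 69 71 70
f 70 71 72
f 70 72 46
f 71 43 73
f 71 73 72
f 72 73 74
f 72 74 46
f 73 43 44
f 73 44 74
f 74 44 45
f 74 45 46
f 76 78 75
f 79 76 75
f 75 78 77
f 77 79 75
f 76 82 78
f 80 76 79
f 80 82 76
f 78 82 77
f 81 79 77
f 77 82 81
f 81 80 79
f 82 80 81



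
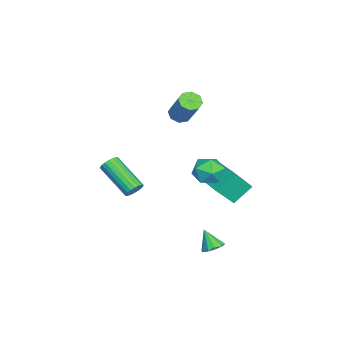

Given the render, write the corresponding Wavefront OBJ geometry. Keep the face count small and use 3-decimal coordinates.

v -1.005 3.596 0.546
v -0.156 3.606 0.48
v -0.924 2.534 1.42
v -0.075 2.544 1.354
v -0.479 3.18 1.75
v -0.529 3.837 1.21
v -0.551 2.303 0.69
v -0.601 2.96 0.15
v 0.125 2.807 0.569
v 0.169 3.349 1.224
v -1.249 2.791 0.676
v -1.205 3.333 1.331
v 1.471 3.599 -2.773
v 2.012 3.462 -2.654
v 1.149 3.121 -1.847
v 1.946 3.779 -2.514
v 1.699 4.026 -2.473
v 1.365 4.111 -2.546
v 1.072 3.999 -2.705
v 0.931 3.735 -2.891
v 0.996 3.419 -3.031
v 1.243 3.171 -3.073
v 1.578 3.087 -3
v 1.871 3.198 -2.84
v -2.988 2.171 -1.037
v -3.586 2.938 -0.22
v -3.489 2.977 -2.16
v -4.087 3.744 -1.343
v -1.433 3.276 -0.937
v -2.031 4.043 -0.12
v -1.934 4.082 -2.06
v -2.532 4.849 -1.243
v 0.636 -0.098 0.088
v 0.947 -0.032 0.474
v -0.066 -1.376 1.518
v -0.376 -1.442 1.132
v 0.787 0.118 0.513
v -0.225 -1.226 1.557
v 0.598 0.226 0.467
v -0.415 -1.118 1.511
v 0.416 0.269 0.347
v -0.597 -1.075 1.39
v 0.278 0.239 0.175
v -0.735 -1.104 1.218
v 0.21 0.143 -0.014
v -0.802 -1.201 1.029
v 0.228 -0.001 -0.183
v -0.785 -1.345 0.861
v 0.326 -0.164 -0.298
v -0.687 -1.508 0.746
v 0.485 -0.314 -0.337
v -0.527 -1.658 0.707
v 0.675 -0.422 -0.291
v -0.338 -1.766 0.753
v 0.857 -0.465 -0.17
v -0.156 -1.809 0.873
v 0.995 -0.436 0.002
v -0.018 -1.779 1.045
v 1.062 -0.339 0.191
v 0.05 -1.683 1.234
v 1.045 -0.195 0.359
v 0.032 -1.539 1.403
v -3.588 1.3 2.739
v -3.109 1.33 2.413
v -2.153 1.969 3.875
v -2.632 1.94 4.201
v -3.345 1.706 2.403
v -2.389 2.345 3.865
v -3.723 1.844 2.59
v -2.767 2.484 4.051
v -4.022 1.664 2.864
v -3.066 2.304 4.326
v -4.067 1.271 3.065
v -3.111 1.91 4.527
v -3.831 0.895 3.075
v -2.875 1.534 4.537
v -3.453 0.756 2.889
v -2.497 1.396 4.35
v -3.154 0.936 2.614
v -2.198 1.576 4.076
f 1 12 6
f 1 6 2
f 1 2 8
f 1 8 11
f 1 11 12
f 2 6 10
f 6 12 5
f 12 11 3
f 11 8 7
f 8 2 9
f 4 10 5
f 4 5 3
f 4 3 7
f 4 7 9
f 4 9 10
f 5 10 6
f 3 5 12
f 7 3 11
f 9 7 8
f 10 9 2
f 14 13 16
f 14 16 15
f 16 13 17
f 16 17 15
f 17 13 18
f 17 18 15
f 18 13 19
f 18 19 15
f 19 13 20
f 19 20 15
f 20 13 21
f 20 21 15
f 21 13 22
f 21 22 15
f 22 13 23
f 22 23 15
f 23 13 24
f 23 24 15
f 24 13 14
f 24 14 15
f 26 28 25
f 29 26 25
f 25 28 27
f 27 29 25
f 26 32 28
f 30 26 29
f 30 32 26
f 28 32 27
f 31 29 27
f 27 32 31
f 31 30 29
f 32 30 31
f 34 33 37
f 34 37 35
f 35 37 38
f 35 38 36
f 37 33 39
f 37 39 38
f 38 39 40
f 38 40 36
f 39 33 41
f 39 41 40
f 40 41 42
f 40 42 36
f 41 33 43
f 41 43 42
f 42 43 44
f 42 44 36
f 43 33 45
f 43 45 44
f 44 45 46
f 44 46 36
f 45 33 47
f 45 47 46
f 46 47 48
f 46 48 36
f 47 33 49
f 47 49 48
f 48 49 50
f 48 50 36
f 49 33 51
f 49 51 50
f 50 51 52
f 50 52 36
f 51 33 53
f 51 53 52
f 52 53 54
f 52 54 36
f 53 33 55
f 53 55 54
f 54 55 56
f 54 56 36
f 55 33 57
f 55 57 56
f 56 57 58
f 56 58 36
f 57 33 59
f 57 59 58
f 58 59 60
f 58 60 36
f 59 33 61
f 59 61 60
f 60 61 62
f 60 62 36
f 61 33 34
f 61 34 62
f 62 34 35
f 62 35 36
f 64 63 67
f 64 67 65
f 65 67 68
f 65 68 66
f 67 63 69
f 67 69 68
f 68 69 70
f 68 70 66
f 69 63 71
f 69 71 70
f 70 71 72
f 70 72 66
f 71 63 73
f 71 73 72
f 72 73 74
f 72 74 66
f 73 63 75
f 73 75 74
f 74 75 76
f 74 76 66
f 75 63 77
f 75 77 76
f 76 77 78
f 76 78 66
f 77 63 79
f 77 79 78
f 78 79 80
f 78 80 66
f 79 63 64
f 79 64 80
f 80 64 65
f 80 65 66



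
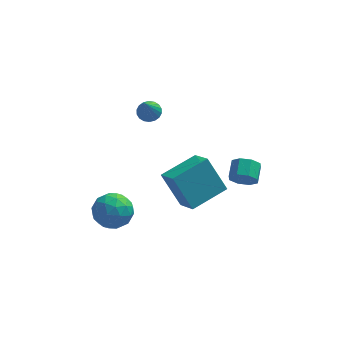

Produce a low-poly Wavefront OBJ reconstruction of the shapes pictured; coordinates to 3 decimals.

v -3.842 -0.588 -2.713
v -2.999 0.024 -3.24
v -2.601 -1.184 -1.42
v -1.758 -0.572 -1.947
v -2.621 -0.018 -1.39
v -3.388 0.351 -2.189
v -2.212 -1.511 -2.471
v -2.979 -1.142 -3.27
v -1.992 -0.546 -3.09
v -2.244 0.377 -2.422
v -3.356 -1.537 -2.238
v -3.608 -0.614 -1.57
v -3.529 -0.229 -3.09
v -2.071 -0.931 -1.57
v -2.578 -0.605 -1.243
v -2.082 -0.245 -1.552
v -3.758 -0.037 -2.472
v -3.262 0.323 -2.781
v -3.04 0.298 -1.694
v -2.338 -1.483 -1.879
v -1.842 -1.123 -2.188
v -3.518 -0.915 -3.108
v -3.022 -0.555 -3.417
v -2.56 -1.458 -2.966
v -2.442 -0.205 -3.311
v -1.713 -0.556 -2.552
v -1.98 -1.107 -2.86
v -2.43 -0.891 -3.329
v -2.59 0.337 -2.918
v -1.861 -0.013 -2.159
v -2.368 0.313 -1.831
v -2.819 0.529 -2.301
v -1.998 0.002 -2.831
v -3.739 -1.147 -2.501
v -3.01 -1.497 -1.742
v -2.781 -1.689 -2.359
v -3.232 -1.473 -2.829
v -3.887 -0.604 -2.108
v -3.158 -0.955 -1.349
v -3.17 -0.269 -1.331
v -3.62 -0.053 -1.8
v -3.602 -1.162 -1.829
v -0.297 -0.918 1.081
v 0.351 -2.054 1.855
v 1.395 0.372 1.559
v 2.042 -0.765 2.333
v 0.718 -1.575 -0.733
v 1.365 -2.712 0.041
v 2.409 -0.286 -0.255
v 3.057 -1.422 0.519
v -1.084 3.367 2.418
v -0.76 2.872 2.105
v -1.256 2.193 4.102
v -0.539 3.024 2.235
v -0.425 3.245 2.4
v -0.443 3.49 2.569
v -0.587 3.71 2.709
v -0.829 3.863 2.79
v -1.123 3.918 2.799
v -1.408 3.863 2.731
v -1.629 3.711 2.602
v -1.742 3.49 2.437
v -1.725 3.245 2.267
v -1.581 3.024 2.128
v -1.338 2.872 2.046
v -1.045 2.817 2.038
v 3.848 -1.697 1.563
v 4.178 -1.441 0.904
v 4.321 -0.507 1.338
v 3.992 -0.763 1.997
v 3.588 -1.354 0.912
v 3.731 -0.42 1.347
v 3.15 -1.468 1.302
v 3.293 -0.534 1.736
v 3.121 -1.716 1.844
v 3.264 -0.782 2.279
v 3.519 -1.953 2.222
v 3.662 -1.019 2.656
v 4.109 -2.04 2.213
v 4.252 -1.106 2.648
v 4.547 -1.926 1.824
v 4.69 -0.992 2.258
v 4.576 -1.678 1.281
v 4.719 -0.744 1.716
f 1 38 17
f 38 12 41
f 17 41 6
f 38 41 17
f 1 17 13
f 17 6 18
f 13 18 2
f 17 18 13
f 1 13 22
f 13 2 23
f 22 23 8
f 13 23 22
f 1 22 34
f 22 8 37
f 34 37 11
f 22 37 34
f 1 34 38
f 34 11 42
f 38 42 12
f 34 42 38
f 2 18 29
f 18 6 32
f 29 32 10
f 18 32 29
f 6 41 19
f 41 12 40
f 19 40 5
f 41 40 19
f 12 42 39
f 42 11 35
f 39 35 3
f 42 35 39
f 11 37 36
f 37 8 24
f 36 24 7
f 37 24 36
f 8 23 28
f 23 2 25
f 28 25 9
f 23 25 28
f 4 30 16
f 30 10 31
f 16 31 5
f 30 31 16
f 4 16 14
f 16 5 15
f 14 15 3
f 16 15 14
f 4 14 21
f 14 3 20
f 21 20 7
f 14 20 21
f 4 21 26
f 21 7 27
f 26 27 9
f 21 27 26
f 4 26 30
f 26 9 33
f 30 33 10
f 26 33 30
f 5 31 19
f 31 10 32
f 19 32 6
f 31 32 19
f 3 15 39
f 15 5 40
f 39 40 12
f 15 40 39
f 7 20 36
f 20 3 35
f 36 35 11
f 20 35 36
f 9 27 28
f 27 7 24
f 28 24 8
f 27 24 28
f 10 33 29
f 33 9 25
f 29 25 2
f 33 25 29
f 44 46 43
f 47 44 43
f 43 46 45
f 45 47 43
f 44 50 46
f 48 44 47
f 48 50 44
f 46 50 45
f 49 47 45
f 45 50 49
f 49 48 47
f 50 48 49
f 52 51 54
f 52 54 53
f 54 51 55
f 54 55 53
f 55 51 56
f 55 56 53
f 56 51 57
f 56 57 53
f 57 51 58
f 57 58 53
f 58 51 59
f 58 59 53
f 59 51 60
f 59 60 53
f 60 51 61
f 60 61 53
f 61 51 62
f 61 62 53
f 62 51 63
f 62 63 53
f 63 51 64
f 63 64 53
f 64 51 65
f 64 65 53
f 65 51 66
f 65 66 53
f 66 51 52
f 66 52 53
f 68 67 71
f 68 71 69
f 69 71 72
f 69 72 70
f 71 67 73
f 71 73 72
f 72 73 74
f 72 74 70
f 73 67 75
f 73 75 74
f 74 75 76
f 74 76 70
f 75 67 77
f 75 77 76
f 76 77 78
f 76 78 70
f 77 67 79
f 77 79 78
f 78 79 80
f 78 80 70
f 79 67 81
f 79 81 80
f 80 81 82
f 80 82 70
f 81 67 83
f 81 83 82
f 82 83 84
f 82 84 70
f 83 67 68
f 83 68 84
f 84 68 69
f 84 69 70



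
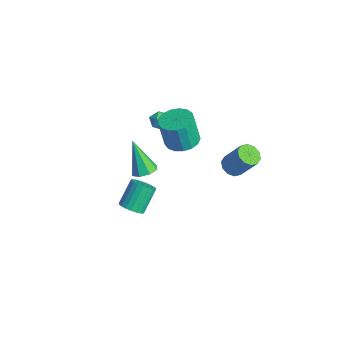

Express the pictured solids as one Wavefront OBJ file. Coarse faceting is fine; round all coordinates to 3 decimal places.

v -1.101 1.473 0.814
v -0.186 1.051 0.881
v -0.444 0.785 2.714
v -1.359 1.207 2.646
v -0.103 1.521 0.961
v -0.361 1.255 2.794
v -0.249 1.979 1.007
v -0.507 1.713 2.84
v -0.59 2.322 1.009
v -0.848 2.056 2.842
v -1.048 2.47 0.966
v -1.306 2.204 2.799
v -1.518 2.39 0.888
v -1.776 2.124 2.721
v -1.893 2.1 0.793
v -2.151 1.834 2.626
v -2.086 1.666 0.703
v -2.344 1.4 2.536
v -2.054 1.188 0.638
v -2.312 0.922 2.471
v -1.803 0.775 0.613
v -2.061 0.509 2.446
v -1.392 0.522 0.635
v -1.65 0.256 2.468
v -0.914 0.487 0.697
v -1.172 0.221 2.53
v -0.478 0.678 0.786
v -0.736 0.412 2.619
v 0.204 -1.537 0.755
v 0.872 -1.562 1.116
v -0.824 -1.723 2.645
v 0.67 -1.019 1.059
v 0.195 -0.78 0.824
v -0.275 -0.984 0.549
v -0.464 -1.512 0.394
v -0.262 -2.054 0.45
v 0.214 -2.294 0.685
v 0.683 -2.089 0.961
v -0.954 -1.813 -3.875
v -0.418 -2.098 -3.401
v -0.95 -1.051 -2.171
v -1.486 -0.767 -2.645
v -0.262 -1.855 -3.54
v -0.794 -0.809 -2.31
v -0.226 -1.605 -3.737
v -0.758 -0.559 -2.507
v -0.315 -1.391 -3.957
v -0.847 -0.345 -2.728
v -0.515 -1.25 -4.164
v -1.047 -0.204 -2.934
v -0.791 -1.206 -4.32
v -1.323 -0.16 -3.091
v -1.095 -1.268 -4.4
v -1.627 -0.222 -3.17
v -1.375 -1.423 -4.389
v -1.907 -0.377 -3.159
v -1.582 -1.646 -4.288
v -2.114 -0.6 -3.059
v -1.68 -1.898 -4.117
v -2.212 -0.852 -2.887
v -1.653 -2.135 -3.903
v -2.185 -1.089 -2.673
v -1.505 -2.316 -3.685
v -2.037 -1.27 -2.455
v -1.261 -2.411 -3.499
v -1.794 -1.365 -2.27
v -0.965 -2.402 -3.379
v -1.497 -1.356 -2.149
v -0.667 -2.291 -3.344
v -1.199 -1.245 -2.114
v 3.188 2.191 2.218
v 3.612 1.634 2.209
v 4.377 2.192 3.693
v 3.952 2.749 3.702
v 3.805 1.953 1.99
v 4.57 2.511 3.473
v 3.762 2.362 1.857
v 4.527 2.921 3.341
v 3.5 2.707 1.863
v 4.265 3.265 3.346
v 3.119 2.854 2.004
v 3.884 3.412 3.488
v 2.763 2.748 2.227
v 3.528 3.306 3.711
v 2.57 2.429 2.447
v 3.335 2.987 3.93
v 2.613 2.019 2.579
v 3.378 2.578 4.063
v 2.875 1.675 2.574
v 3.64 2.233 4.057
v 3.256 1.528 2.432
v 4.021 2.086 3.916
v -4.607 1.606 -0.032
v -4.248 1.861 -0.527
v -3.712 1.239 0.427
v -3.353 1.494 -0.068
v -3.654 1.896 0.364
v -4.208 2.123 0.08
v -3.752 0.977 -0.18
v -4.306 1.204 -0.464
v -3.72 1.473 -0.619
v -3.66 2.04 -0.282
v -4.3 1.06 0.182
v -4.24 1.627 0.519
f 2 1 5
f 2 5 3
f 3 5 6
f 3 6 4
f 5 1 7
f 5 7 6
f 6 7 8
f 6 8 4
f 7 1 9
f 7 9 8
f 8 9 10
f 8 10 4
f 9 1 11
f 9 11 10
f 10 11 12
f 10 12 4
f 11 1 13
f 11 13 12
f 12 13 14
f 12 14 4
f 13 1 15
f 13 15 14
f 14 15 16
f 14 16 4
f 15 1 17
f 15 17 16
f 16 17 18
f 16 18 4
f 17 1 19
f 17 19 18
f 18 19 20
f 18 20 4
f 19 1 21
f 19 21 20
f 20 21 22
f 20 22 4
f 21 1 23
f 21 23 22
f 22 23 24
f 22 24 4
f 23 1 25
f 23 25 24
f 24 25 26
f 24 26 4
f 25 1 27
f 25 27 26
f 26 27 28
f 26 28 4
f 27 1 2
f 27 2 28
f 28 2 3
f 28 3 4
f 30 29 32
f 30 32 31
f 32 29 33
f 32 33 31
f 33 29 34
f 33 34 31
f 34 29 35
f 34 35 31
f 35 29 36
f 35 36 31
f 36 29 37
f 36 37 31
f 37 29 38
f 37 38 31
f 38 29 30
f 38 30 31
f 40 39 43
f 40 43 41
f 41 43 44
f 41 44 42
f 43 39 45
f 43 45 44
f 44 45 46
f 44 46 42
f 45 39 47
f 45 47 46
f 46 47 48
f 46 48 42
f 47 39 49
f 47 49 48
f 48 49 50
f 48 50 42
f 49 39 51
f 49 51 50
f 50 51 52
f 50 52 42
f 51 39 53
f 51 53 52
f 52 53 54
f 52 54 42
f 53 39 55
f 53 55 54
f 54 55 56
f 54 56 42
f 55 39 57
f 55 57 56
f 56 57 58
f 56 58 42
f 57 39 59
f 57 59 58
f 58 59 60
f 58 60 42
f 59 39 61
f 59 61 60
f 60 61 62
f 60 62 42
f 61 39 63
f 61 63 62
f 62 63 64
f 62 64 42
f 63 39 65
f 63 65 64
f 64 65 66
f 64 66 42
f 65 39 67
f 65 67 66
f 66 67 68
f 66 68 42
f 67 39 69
f 67 69 68
f 68 69 70
f 68 70 42
f 69 39 40
f 69 40 70
f 70 40 41
f 70 41 42
f 72 71 75
f 72 75 73
f 73 75 76
f 73 76 74
f 75 71 77
f 75 77 76
f 76 77 78
f 76 78 74
f 77 71 79
f 77 79 78
f 78 79 80
f 78 80 74
f 79 71 81
f 79 81 80
f 80 81 82
f 80 82 74
f 81 71 83
f 81 83 82
f 82 83 84
f 82 84 74
f 83 71 85
f 83 85 84
f 84 85 86
f 84 86 74
f 85 71 87
f 85 87 86
f 86 87 88
f 86 88 74
f 87 71 89
f 87 89 88
f 88 89 90
f 88 90 74
f 89 71 91
f 89 91 90
f 90 91 92
f 90 92 74
f 91 71 72
f 91 72 92
f 92 72 73
f 92 73 74
f 93 104 98
f 93 98 94
f 93 94 100
f 93 100 103
f 93 103 104
f 94 98 102
f 98 104 97
f 104 103 95
f 103 100 99
f 100 94 101
f 96 102 97
f 96 97 95
f 96 95 99
f 96 99 101
f 96 101 102
f 97 102 98
f 95 97 104
f 99 95 103
f 101 99 100
f 102 101 94



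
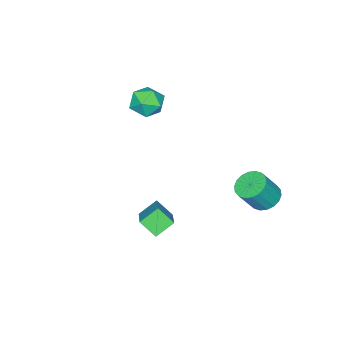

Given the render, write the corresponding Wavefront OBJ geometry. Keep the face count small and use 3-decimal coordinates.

v 0.807 -0.204 -1.646
v 2.184 0.978 -0.609
v 0.644 0.649 -2.4
v 2.021 1.83 -1.363
v 1.679 -0.63 -2.317
v 3.056 0.551 -1.28
v 1.516 0.222 -3.071
v 2.893 1.404 -2.034
v -3.913 2.975 -2.944
v -3.174 2.818 -3.433
v -2.348 2.449 -2.065
v -3.087 2.605 -1.576
v -3.142 3.208 -3.346
v -2.316 2.838 -1.978
v -3.264 3.551 -3.18
v -2.438 3.182 -1.812
v -3.514 3.781 -2.967
v -2.688 3.412 -1.6
v -3.843 3.851 -2.75
v -3.017 3.481 -1.382
v -4.186 3.747 -2.571
v -3.36 3.378 -1.203
v -4.475 3.49 -2.466
v -3.649 3.121 -1.098
v -4.652 3.131 -2.455
v -3.826 2.762 -1.087
v -4.684 2.742 -2.542
v -3.858 2.372 -1.174
v -4.562 2.398 -2.708
v -3.736 2.029 -1.34
v -4.312 2.168 -2.92
v -3.486 1.799 -1.553
v -3.983 2.099 -3.138
v -3.157 1.729 -1.77
v -3.64 2.202 -3.317
v -2.814 1.833 -1.949
v -3.351 2.459 -3.422
v -2.525 2.09 -2.054
v -2.421 -2.488 2.33
v -1.834 -2.961 1.643
v -3.166 -3.919 2.677
v -2.579 -4.392 1.99
v -2.168 -4.033 2.852
v -1.708 -3.149 2.638
v -3.292 -3.731 1.682
v -2.832 -2.847 1.468
v -2.372 -3.729 1.243
v -1.677 -3.915 1.966
v -3.323 -2.965 2.354
v -2.628 -3.151 3.077
f 2 4 1
f 5 2 1
f 1 4 3
f 3 5 1
f 2 8 4
f 6 2 5
f 6 8 2
f 4 8 3
f 7 5 3
f 3 8 7
f 7 6 5
f 8 6 7
f 10 9 13
f 10 13 11
f 11 13 14
f 11 14 12
f 13 9 15
f 13 15 14
f 14 15 16
f 14 16 12
f 15 9 17
f 15 17 16
f 16 17 18
f 16 18 12
f 17 9 19
f 17 19 18
f 18 19 20
f 18 20 12
f 19 9 21
f 19 21 20
f 20 21 22
f 20 22 12
f 21 9 23
f 21 23 22
f 22 23 24
f 22 24 12
f 23 9 25
f 23 25 24
f 24 25 26
f 24 26 12
f 25 9 27
f 25 27 26
f 26 27 28
f 26 28 12
f 27 9 29
f 27 29 28
f 28 29 30
f 28 30 12
f 29 9 31
f 29 31 30
f 30 31 32
f 30 32 12
f 31 9 33
f 31 33 32
f 32 33 34
f 32 34 12
f 33 9 35
f 33 35 34
f 34 35 36
f 34 36 12
f 35 9 37
f 35 37 36
f 36 37 38
f 36 38 12
f 37 9 10
f 37 10 38
f 38 10 11
f 38 11 12
f 39 50 44
f 39 44 40
f 39 40 46
f 39 46 49
f 39 49 50
f 40 44 48
f 44 50 43
f 50 49 41
f 49 46 45
f 46 40 47
f 42 48 43
f 42 43 41
f 42 41 45
f 42 45 47
f 42 47 48
f 43 48 44
f 41 43 50
f 45 41 49
f 47 45 46
f 48 47 40



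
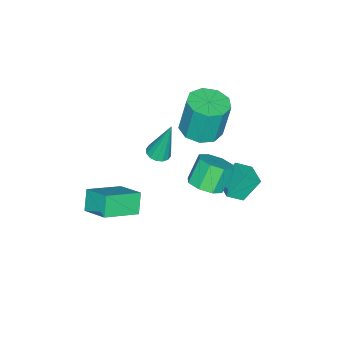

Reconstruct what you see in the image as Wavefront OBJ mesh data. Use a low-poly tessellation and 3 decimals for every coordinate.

v -1.901 -1.838 -0.052
v -1.536 -1.434 -0.132
v -2.059 -1.302 1.932
v -1.79 -1.315 -0.184
v -2.073 -1.337 -0.2
v -2.311 -1.493 -0.177
v -2.438 -1.741 -0.12
v -2.422 -2.015 -0.045
v -2.266 -2.241 0.029
v -2.013 -2.36 0.081
v -1.729 -2.338 0.097
v -1.492 -2.183 0.074
v -1.364 -1.935 0.017
v -1.381 -1.661 -0.058
v -2.557 -0.199 1.889
v -1.709 0.206 1.904
v -1.875 0.484 3.726
v -2.723 0.079 3.711
v -2.163 0.649 1.796
v -2.328 0.927 3.617
v -2.801 0.695 1.731
v -2.966 0.973 3.552
v -3.325 0.322 1.74
v -3.49 0.6 3.562
v -3.49 -0.294 1.819
v -3.655 -0.016 3.641
v -3.218 -0.866 1.931
v -3.384 -0.588 3.753
v -2.638 -1.126 2.023
v -2.803 -0.848 3.845
v -2.019 -0.952 2.053
v -2.184 -0.674 3.875
v -1.653 -0.426 2.006
v -1.818 -0.148 3.827
v -0.259 -2.845 -3.02
v -0.841 -3.075 -2.164
v 0.13 -1.646 -2.434
v -0.451 -1.876 -1.578
v 1.151 -3.664 -2.282
v 0.57 -3.894 -1.426
v 1.541 -2.465 -1.696
v 0.959 -2.695 -0.84
v -2.836 2.075 0.099
v -2.3 1.567 0.648
v -2.155 2.834 0.138
v -1.62 2.325 0.687
v -2.24 1.595 -0.927
v -1.705 1.086 -0.378
v -1.56 2.353 -0.888
v -1.024 1.845 -0.339
v -0.432 1.146 0.639
v 0.024 1.745 0.88
v -0.692 1.872 1.921
v -1.148 1.274 1.681
v -0.44 1.93 0.538
v -1.156 2.057 1.58
v -0.899 1.656 0.256
v -1.615 1.783 1.298
v -1.085 1.083 0.199
v -1.8 1.21 1.24
v -0.888 0.548 0.399
v -1.604 0.675 1.44
v -0.424 0.363 0.74
v -1.14 0.49 1.782
v 0.035 0.637 1.022
v -0.681 0.764 2.064
v 0.22 1.21 1.08
v -0.495 1.337 2.121
f 2 1 4
f 2 4 3
f 4 1 5
f 4 5 3
f 5 1 6
f 5 6 3
f 6 1 7
f 6 7 3
f 7 1 8
f 7 8 3
f 8 1 9
f 8 9 3
f 9 1 10
f 9 10 3
f 10 1 11
f 10 11 3
f 11 1 12
f 11 12 3
f 12 1 13
f 12 13 3
f 13 1 14
f 13 14 3
f 14 1 2
f 14 2 3
f 16 15 19
f 16 19 17
f 17 19 20
f 17 20 18
f 19 15 21
f 19 21 20
f 20 21 22
f 20 22 18
f 21 15 23
f 21 23 22
f 22 23 24
f 22 24 18
f 23 15 25
f 23 25 24
f 24 25 26
f 24 26 18
f 25 15 27
f 25 27 26
f 26 27 28
f 26 28 18
f 27 15 29
f 27 29 28
f 28 29 30
f 28 30 18
f 29 15 31
f 29 31 30
f 30 31 32
f 30 32 18
f 31 15 33
f 31 33 32
f 32 33 34
f 32 34 18
f 33 15 16
f 33 16 34
f 34 16 17
f 34 17 18
f 36 38 35
f 39 36 35
f 35 38 37
f 37 39 35
f 36 42 38
f 40 36 39
f 40 42 36
f 38 42 37
f 41 39 37
f 37 42 41
f 41 40 39
f 42 40 41
f 44 46 43
f 47 44 43
f 43 46 45
f 45 47 43
f 44 50 46
f 48 44 47
f 48 50 44
f 46 50 45
f 49 47 45
f 45 50 49
f 49 48 47
f 50 48 49
f 52 51 55
f 52 55 53
f 53 55 56
f 53 56 54
f 55 51 57
f 55 57 56
f 56 57 58
f 56 58 54
f 57 51 59
f 57 59 58
f 58 59 60
f 58 60 54
f 59 51 61
f 59 61 60
f 60 61 62
f 60 62 54
f 61 51 63
f 61 63 62
f 62 63 64
f 62 64 54
f 63 51 65
f 63 65 64
f 64 65 66
f 64 66 54
f 65 51 67
f 65 67 66
f 66 67 68
f 66 68 54
f 67 51 52
f 67 52 68
f 68 52 53
f 68 53 54



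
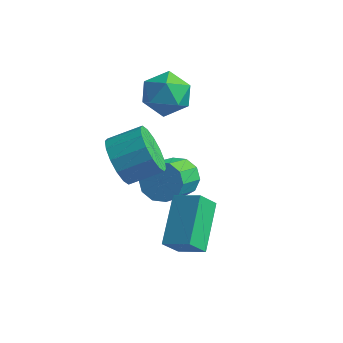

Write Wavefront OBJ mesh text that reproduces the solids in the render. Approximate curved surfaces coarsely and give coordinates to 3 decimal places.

v -1.608 2.77 2.658
v -1.021 2.839 3.554
v -0.559 1.521 2.066
v 0.028 1.59 2.962
v -0.969 1.194 3.002
v -1.617 1.966 3.368
v 0.037 2.394 2.252
v -0.611 3.166 2.618
v -0.005 2.606 3.303
v -0.626 1.865 3.766
v -0.954 2.495 1.854
v -1.575 1.754 2.317
v -1.071 -1.03 1.304
v -0.502 -1.103 0.4
v 0.54 -0.324 0.993
v -0.029 -0.25 1.896
v -0.809 -0.647 0.34
v 0.233 0.133 0.932
v -1.187 -0.292 0.537
v -0.144 0.487 1.13
v -1.533 -0.136 0.94
v -0.491 0.644 1.533
v -1.755 -0.218 1.44
v -0.713 0.561 2.033
v -1.795 -0.519 1.904
v -0.752 0.261 2.497
v -1.64 -0.956 2.207
v -0.598 -0.177 2.8
v -1.333 -1.413 2.268
v -0.291 -0.633 2.86
v -0.956 -1.767 2.07
v 0.087 -0.988 2.663
v -0.609 -1.924 1.667
v 0.433 -1.144 2.26
v -0.387 -1.841 1.167
v 0.655 -1.062 1.76
v -0.348 -1.541 0.703
v 0.695 -0.761 1.296
v 2.889 -2.957 0.004
v 2.375 -1.145 0.999
v 1.796 -2.982 -0.515
v 1.282 -1.17 0.481
v 3.258 -2.41 -0.801
v 2.744 -0.598 0.195
v 2.165 -2.435 -1.319
v 1.651 -0.623 -0.324
v 0.065 1.513 -1.391
v 0.52 1.081 -2.022
v 0.569 -0.386 -0.98
v 0.115 0.047 -0.349
v 0.883 1.328 -1.691
v 0.932 -0.139 -0.649
v 0.933 1.646 -1.245
v 0.983 0.179 -0.203
v 0.652 1.914 -0.855
v 0.702 0.447 0.187
v 0.147 2.028 -0.67
v 0.196 0.562 0.372
v -0.389 1.946 -0.76
v -0.34 0.479 0.282
v -0.752 1.699 -1.091
v -0.703 0.232 -0.049
v -0.803 1.381 -1.537
v -0.753 -0.086 -0.495
v -0.522 1.113 -1.927
v -0.472 -0.354 -0.885
v -0.016 0.998 -2.112
v 0.033 -0.468 -1.07
f 1 12 6
f 1 6 2
f 1 2 8
f 1 8 11
f 1 11 12
f 2 6 10
f 6 12 5
f 12 11 3
f 11 8 7
f 8 2 9
f 4 10 5
f 4 5 3
f 4 3 7
f 4 7 9
f 4 9 10
f 5 10 6
f 3 5 12
f 7 3 11
f 9 7 8
f 10 9 2
f 14 13 17
f 14 17 15
f 15 17 18
f 15 18 16
f 17 13 19
f 17 19 18
f 18 19 20
f 18 20 16
f 19 13 21
f 19 21 20
f 20 21 22
f 20 22 16
f 21 13 23
f 21 23 22
f 22 23 24
f 22 24 16
f 23 13 25
f 23 25 24
f 24 25 26
f 24 26 16
f 25 13 27
f 25 27 26
f 26 27 28
f 26 28 16
f 27 13 29
f 27 29 28
f 28 29 30
f 28 30 16
f 29 13 31
f 29 31 30
f 30 31 32
f 30 32 16
f 31 13 33
f 31 33 32
f 32 33 34
f 32 34 16
f 33 13 35
f 33 35 34
f 34 35 36
f 34 36 16
f 35 13 37
f 35 37 36
f 36 37 38
f 36 38 16
f 37 13 14
f 37 14 38
f 38 14 15
f 38 15 16
f 40 42 39
f 43 40 39
f 39 42 41
f 41 43 39
f 40 46 42
f 44 40 43
f 44 46 40
f 42 46 41
f 45 43 41
f 41 46 45
f 45 44 43
f 46 44 45
f 48 47 51
f 48 51 49
f 49 51 52
f 49 52 50
f 51 47 53
f 51 53 52
f 52 53 54
f 52 54 50
f 53 47 55
f 53 55 54
f 54 55 56
f 54 56 50
f 55 47 57
f 55 57 56
f 56 57 58
f 56 58 50
f 57 47 59
f 57 59 58
f 58 59 60
f 58 60 50
f 59 47 61
f 59 61 60
f 60 61 62
f 60 62 50
f 61 47 63
f 61 63 62
f 62 63 64
f 62 64 50
f 63 47 65
f 63 65 64
f 64 65 66
f 64 66 50
f 65 47 67
f 65 67 66
f 66 67 68
f 66 68 50
f 67 47 48
f 67 48 68
f 68 48 49
f 68 49 50



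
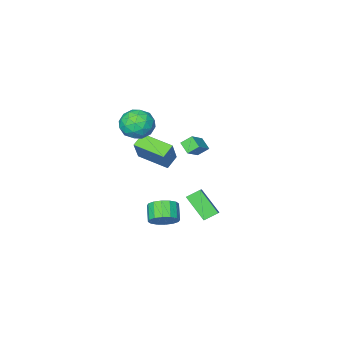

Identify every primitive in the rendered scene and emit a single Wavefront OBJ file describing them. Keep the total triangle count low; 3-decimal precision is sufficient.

v 2.214 0.955 3.684
v 3.09 0.854 2.953
v 2.87 -0.474 4.667
v 3.746 -0.575 3.936
v 3.682 0.333 4.632
v 3.276 1.217 4.024
v 2.684 -0.837 3.596
v 2.278 0.047 2.988
v 3.381 -0.253 2.898
v 3.998 0.47 3.538
v 1.962 -0.09 4.082
v 2.579 0.633 4.722
v 2.594 1.03 3.232
v 3.366 -0.65 4.388
v 3.328 -0.116 4.797
v 3.843 -0.175 4.367
v 2.704 1.243 3.862
v 3.219 1.184 3.432
v 3.567 0.878 4.419
v 2.741 -0.804 4.188
v 3.256 -0.863 3.758
v 2.117 0.555 3.253
v 2.632 0.496 2.823
v 2.393 -0.498 3.201
v 3.28 0.32 2.77
v 3.666 -0.52 3.348
v 3.041 -0.674 3.148
v 2.803 -0.155 2.791
v 3.643 0.745 3.147
v 4.029 -0.095 3.724
v 3.991 0.439 4.133
v 3.752 0.958 3.776
v 3.814 0.095 3.114
v 1.931 0.475 3.896
v 2.317 -0.365 4.473
v 2.208 -0.578 3.844
v 1.969 -0.059 3.487
v 2.294 0.9 4.272
v 2.68 0.06 4.85
v 3.157 0.535 4.829
v 2.919 1.054 4.472
v 2.146 0.285 4.506
v -0.433 0.474 -3.668
v -1.26 0.783 -3.178
v -0.724 1.903 -5.065
v -1.552 2.212 -4.576
v 0.172 1.168 -3.084
v -0.656 1.477 -2.595
v -0.12 2.597 -4.482
v -0.947 2.906 -3.992
v -2.171 -0.461 0.408
v -1.082 0.001 1.212
v -2.134 0.323 -0.092
v -1.045 0.785 0.712
v -1.595 -0.845 -0.152
v -0.506 -0.383 0.652
v -1.558 -0.061 -0.652
v -0.469 0.401 0.152
v 2.983 2.917 -3.095
v 3.742 2.37 -3.189
v 3.236 1.537 -2.44
v 2.477 2.083 -2.345
v 3.839 2.655 -2.807
v 3.332 1.822 -2.058
v 3.707 3.01 -2.502
v 3.2 2.176 -1.752
v 3.38 3.34 -2.355
v 2.874 2.506 -1.606
v 2.948 3.557 -2.407
v 2.441 2.723 -1.658
v 2.525 3.602 -2.643
v 2.018 2.768 -1.894
v 2.224 3.463 -3
v 1.718 2.63 -2.251
v 2.128 3.178 -3.382
v 1.621 2.345 -2.633
v 2.26 2.824 -3.688
v 1.753 1.99 -2.938
v 2.586 2.494 -3.834
v 2.08 1.66 -3.085
v 3.019 2.277 -3.782
v 2.512 1.443 -3.033
v 3.442 2.232 -3.546
v 2.935 1.398 -2.797
v 2.203 -0.897 0.195
v 1.37 -1.176 0.715
v 1.344 0.946 -0.192
v 0.512 0.668 0.327
v 2.988 -0.188 1.833
v 2.156 -0.466 2.352
v 2.13 1.656 1.445
v 1.297 1.377 1.965
f 1 38 17
f 38 12 41
f 17 41 6
f 38 41 17
f 1 17 13
f 17 6 18
f 13 18 2
f 17 18 13
f 1 13 22
f 13 2 23
f 22 23 8
f 13 23 22
f 1 22 34
f 22 8 37
f 34 37 11
f 22 37 34
f 1 34 38
f 34 11 42
f 38 42 12
f 34 42 38
f 2 18 29
f 18 6 32
f 29 32 10
f 18 32 29
f 6 41 19
f 41 12 40
f 19 40 5
f 41 40 19
f 12 42 39
f 42 11 35
f 39 35 3
f 42 35 39
f 11 37 36
f 37 8 24
f 36 24 7
f 37 24 36
f 8 23 28
f 23 2 25
f 28 25 9
f 23 25 28
f 4 30 16
f 30 10 31
f 16 31 5
f 30 31 16
f 4 16 14
f 16 5 15
f 14 15 3
f 16 15 14
f 4 14 21
f 14 3 20
f 21 20 7
f 14 20 21
f 4 21 26
f 21 7 27
f 26 27 9
f 21 27 26
f 4 26 30
f 26 9 33
f 30 33 10
f 26 33 30
f 5 31 19
f 31 10 32
f 19 32 6
f 31 32 19
f 3 15 39
f 15 5 40
f 39 40 12
f 15 40 39
f 7 20 36
f 20 3 35
f 36 35 11
f 20 35 36
f 9 27 28
f 27 7 24
f 28 24 8
f 27 24 28
f 10 33 29
f 33 9 25
f 29 25 2
f 33 25 29
f 44 46 43
f 47 44 43
f 43 46 45
f 45 47 43
f 44 50 46
f 48 44 47
f 48 50 44
f 46 50 45
f 49 47 45
f 45 50 49
f 49 48 47
f 50 48 49
f 52 54 51
f 55 52 51
f 51 54 53
f 53 55 51
f 52 58 54
f 56 52 55
f 56 58 52
f 54 58 53
f 57 55 53
f 53 58 57
f 57 56 55
f 58 56 57
f 60 59 63
f 60 63 61
f 61 63 64
f 61 64 62
f 63 59 65
f 63 65 64
f 64 65 66
f 64 66 62
f 65 59 67
f 65 67 66
f 66 67 68
f 66 68 62
f 67 59 69
f 67 69 68
f 68 69 70
f 68 70 62
f 69 59 71
f 69 71 70
f 70 71 72
f 70 72 62
f 71 59 73
f 71 73 72
f 72 73 74
f 72 74 62
f 73 59 75
f 73 75 74
f 74 75 76
f 74 76 62
f 75 59 77
f 75 77 76
f 76 77 78
f 76 78 62
f 77 59 79
f 77 79 78
f 78 79 80
f 78 80 62
f 79 59 81
f 79 81 80
f 80 81 82
f 80 82 62
f 81 59 83
f 81 83 82
f 82 83 84
f 82 84 62
f 83 59 60
f 83 60 84
f 84 60 61
f 84 61 62
f 86 88 85
f 89 86 85
f 85 88 87
f 87 89 85
f 86 92 88
f 90 86 89
f 90 92 86
f 88 92 87
f 91 89 87
f 87 92 91
f 91 90 89
f 92 90 91



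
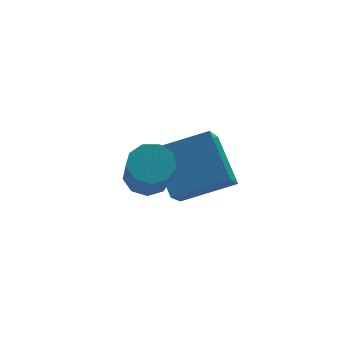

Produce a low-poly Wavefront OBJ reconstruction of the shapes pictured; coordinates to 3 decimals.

v -1.854 0.223 -3.854
v -1.744 1.829 -2.634
v -0.933 1.29 -5.343
v -0.824 2.897 -4.123
v -0.016 -0.417 -3.177
v 0.093 1.19 -1.957
v 0.904 0.651 -4.666
v 1.014 2.257 -3.446
v -2.975 -0.318 -1.797
v -2.454 0.118 -1.415
v -2.763 -0.785 0.039
v -3.285 -1.222 -0.343
v -2.938 0.34 -1.38
v -3.247 -0.564 0.074
v -3.439 0.254 -1.541
v -3.749 -0.65 -0.086
v -3.724 -0.1 -1.821
v -4.033 -1.004 -0.367
v -3.658 -0.556 -2.09
v -3.967 -1.46 -0.636
v -3.273 -0.901 -2.222
v -3.582 -1.804 -0.768
v -2.748 -0.973 -2.156
v -3.058 -1.876 -0.701
v -2.33 -0.739 -1.921
v -2.639 -1.642 -0.467
v -2.214 -0.308 -1.629
v -2.523 -1.211 -0.174
f 2 4 1
f 5 2 1
f 1 4 3
f 3 5 1
f 2 8 4
f 6 2 5
f 6 8 2
f 4 8 3
f 7 5 3
f 3 8 7
f 7 6 5
f 8 6 7
f 10 9 13
f 10 13 11
f 11 13 14
f 11 14 12
f 13 9 15
f 13 15 14
f 14 15 16
f 14 16 12
f 15 9 17
f 15 17 16
f 16 17 18
f 16 18 12
f 17 9 19
f 17 19 18
f 18 19 20
f 18 20 12
f 19 9 21
f 19 21 20
f 20 21 22
f 20 22 12
f 21 9 23
f 21 23 22
f 22 23 24
f 22 24 12
f 23 9 25
f 23 25 24
f 24 25 26
f 24 26 12
f 25 9 27
f 25 27 26
f 26 27 28
f 26 28 12
f 27 9 10
f 27 10 28
f 28 10 11
f 28 11 12



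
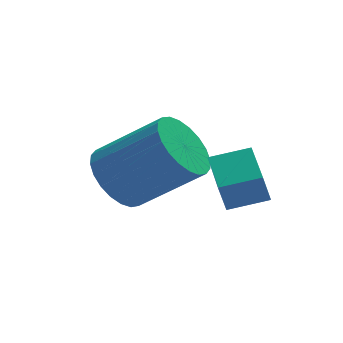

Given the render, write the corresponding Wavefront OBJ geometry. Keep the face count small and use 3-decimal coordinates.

v 0.954 -1.532 2.896
v 0.718 -1.704 3.748
v 0.969 -0.229 3.165
v 0.733 -0.401 4.016
v 1.967 -1.599 3.164
v 1.731 -1.771 4.015
v 1.982 -0.296 3.432
v 1.746 -0.468 4.284
v -1.249 0.541 2.994
v -0.813 0.071 2.266
v 0.685 -0.511 3.538
v 0.249 -0.041 4.266
v -0.656 0.414 2.237
v 0.843 -0.168 3.509
v -0.589 0.776 2.324
v 0.91 0.194 3.596
v -0.622 1.103 2.512
v 0.876 0.521 3.785
v -0.751 1.344 2.774
v 0.747 0.762 4.046
v -0.956 1.462 3.069
v 0.543 0.881 4.342
v -1.205 1.441 3.353
v 0.293 0.859 4.626
v -1.461 1.282 3.582
v 0.037 0.7 4.855
v -1.685 1.011 3.722
v -0.187 0.429 4.994
v -1.843 0.668 3.751
v -0.344 0.086 5.023
v -1.91 0.306 3.664
v -0.411 -0.276 4.936
v -1.876 -0.021 3.475
v -0.378 -0.603 4.748
v -1.747 -0.262 3.214
v -0.249 -0.844 4.486
v -1.543 -0.381 2.918
v -0.044 -0.962 4.191
v -1.293 -0.359 2.634
v 0.205 -0.941 3.907
v -1.037 -0.2 2.405
v 0.461 -0.782 3.678
f 2 4 1
f 5 2 1
f 1 4 3
f 3 5 1
f 2 8 4
f 6 2 5
f 6 8 2
f 4 8 3
f 7 5 3
f 3 8 7
f 7 6 5
f 8 6 7
f 10 9 13
f 10 13 11
f 11 13 14
f 11 14 12
f 13 9 15
f 13 15 14
f 14 15 16
f 14 16 12
f 15 9 17
f 15 17 16
f 16 17 18
f 16 18 12
f 17 9 19
f 17 19 18
f 18 19 20
f 18 20 12
f 19 9 21
f 19 21 20
f 20 21 22
f 20 22 12
f 21 9 23
f 21 23 22
f 22 23 24
f 22 24 12
f 23 9 25
f 23 25 24
f 24 25 26
f 24 26 12
f 25 9 27
f 25 27 26
f 26 27 28
f 26 28 12
f 27 9 29
f 27 29 28
f 28 29 30
f 28 30 12
f 29 9 31
f 29 31 30
f 30 31 32
f 30 32 12
f 31 9 33
f 31 33 32
f 32 33 34
f 32 34 12
f 33 9 35
f 33 35 34
f 34 35 36
f 34 36 12
f 35 9 37
f 35 37 36
f 36 37 38
f 36 38 12
f 37 9 39
f 37 39 38
f 38 39 40
f 38 40 12
f 39 9 41
f 39 41 40
f 40 41 42
f 40 42 12
f 41 9 10
f 41 10 42
f 42 10 11
f 42 11 12

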